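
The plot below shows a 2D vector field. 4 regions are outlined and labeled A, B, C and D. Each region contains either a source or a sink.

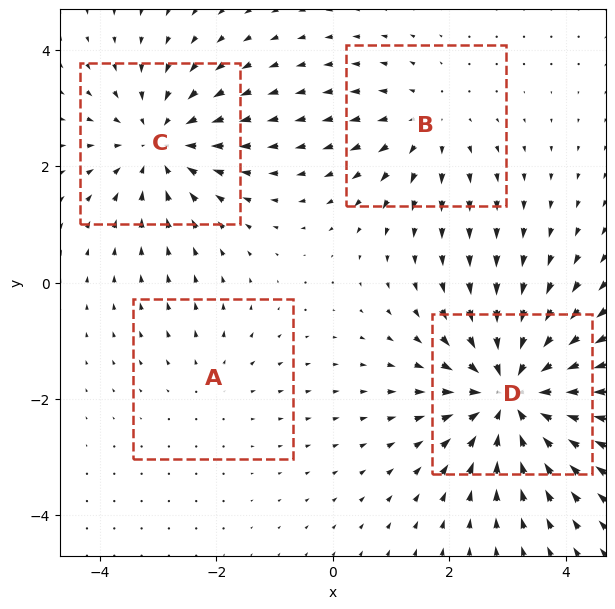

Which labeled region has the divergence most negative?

D

Divergence at each region's feature centre — A: about +2, B: about +3, C: about -5, D: about -7. Region D is most negative.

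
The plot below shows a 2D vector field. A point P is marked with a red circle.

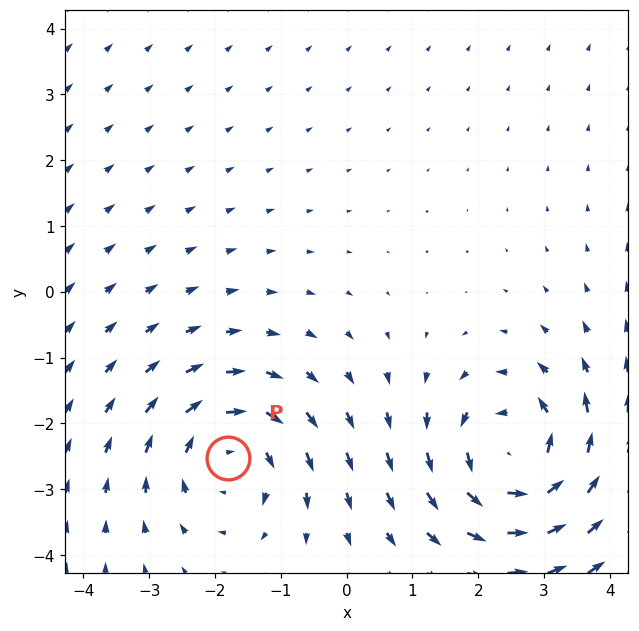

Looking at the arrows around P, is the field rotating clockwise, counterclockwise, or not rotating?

clockwise

Near P at (-1.8, -2.5) the arrows circulate clockwise. The curl (z-component) there is about -4; negative curl means clockwise rotation.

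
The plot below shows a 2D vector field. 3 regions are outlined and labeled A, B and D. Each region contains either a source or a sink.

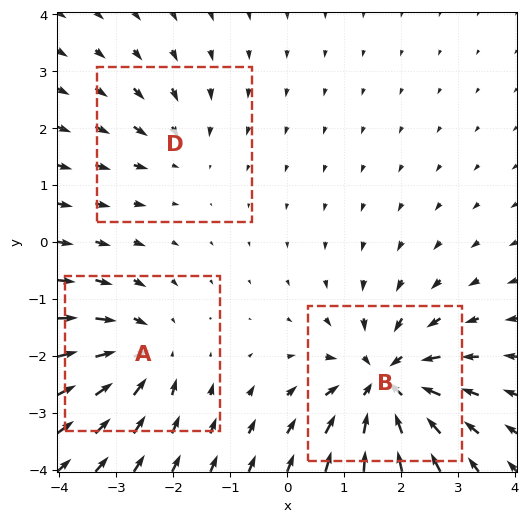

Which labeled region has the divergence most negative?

B

Divergence at each region's feature centre — A: about -4, B: about -6, D: about -2. Region B is most negative.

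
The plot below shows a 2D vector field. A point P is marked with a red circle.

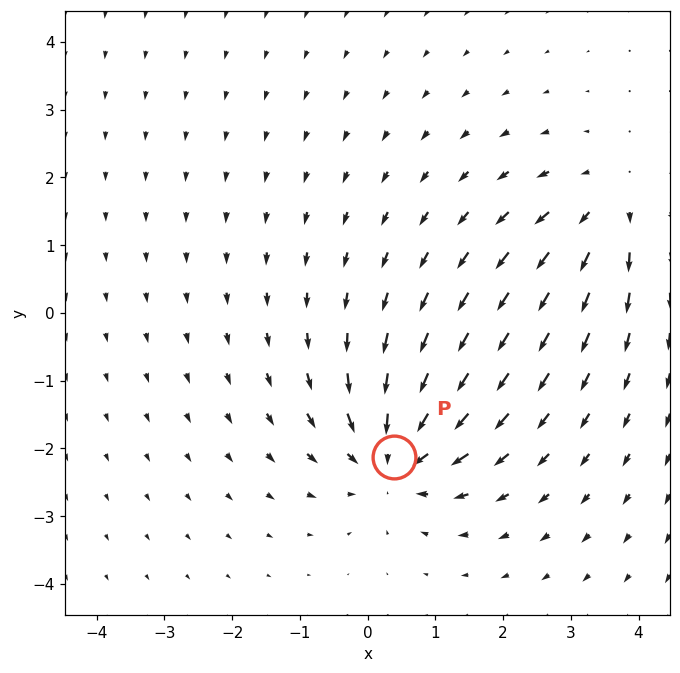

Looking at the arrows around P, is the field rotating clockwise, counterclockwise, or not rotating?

not rotating

Near P at (0.4, -2.1) the arrows show no circulation. The curl there is ≈0.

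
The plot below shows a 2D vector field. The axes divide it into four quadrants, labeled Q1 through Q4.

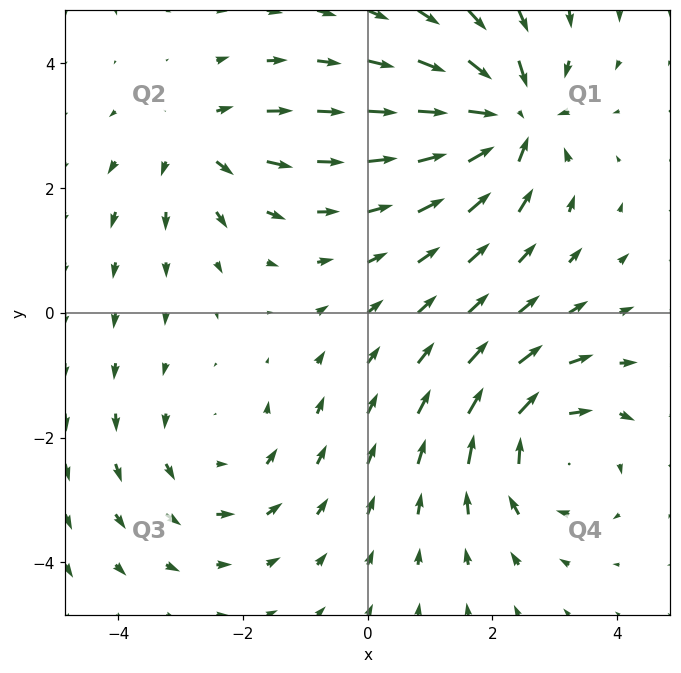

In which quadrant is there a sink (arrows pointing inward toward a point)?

The sink sits at approximately (2.3, 3.1), which lies in quadrant Q1. The divergence there is about -6, negative as expected for a sink.

Q1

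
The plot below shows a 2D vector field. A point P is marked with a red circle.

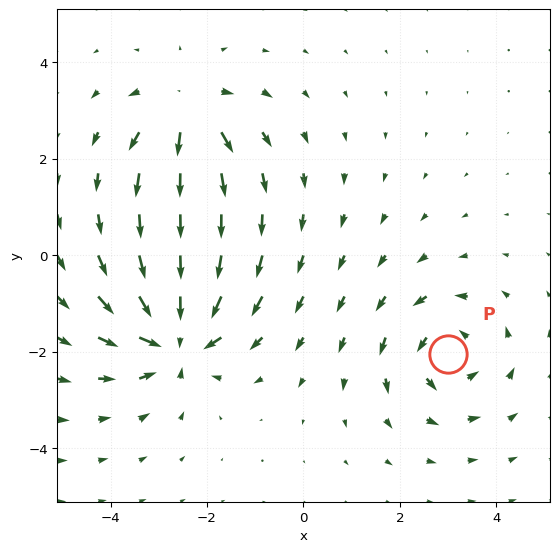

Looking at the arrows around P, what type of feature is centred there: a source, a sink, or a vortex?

vortex

At P (3.0, -2.1) the arrows circulate counterclockwise. Divergence ≈0, curl about +4 — near-zero divergence with nonzero curl is a vortex.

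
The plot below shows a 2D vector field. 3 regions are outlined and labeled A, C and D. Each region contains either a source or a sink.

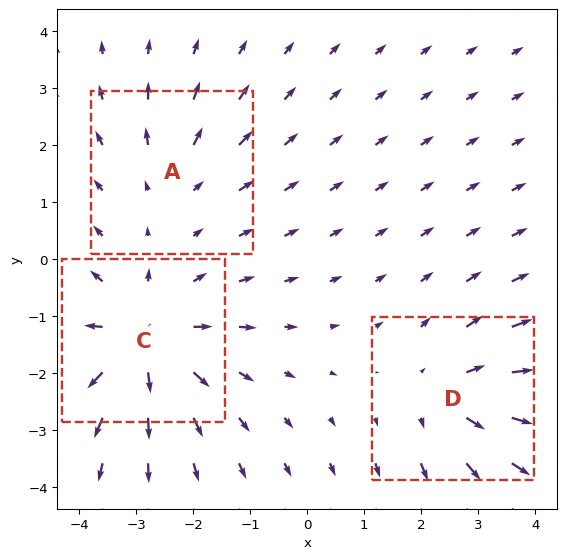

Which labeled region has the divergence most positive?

Divergence at each region's feature centre — A: about +2, C: about +4, D: about +3. Region C is most positive.

C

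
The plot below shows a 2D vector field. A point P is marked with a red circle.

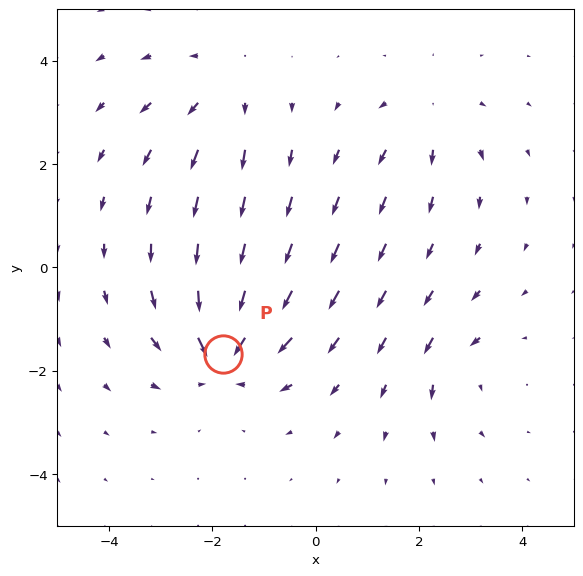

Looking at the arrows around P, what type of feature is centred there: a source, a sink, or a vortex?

At P (-1.8, -1.7) the arrows converge inward. Divergence about -5, curl ≈0 — negative divergence with near-zero curl is a sink.

sink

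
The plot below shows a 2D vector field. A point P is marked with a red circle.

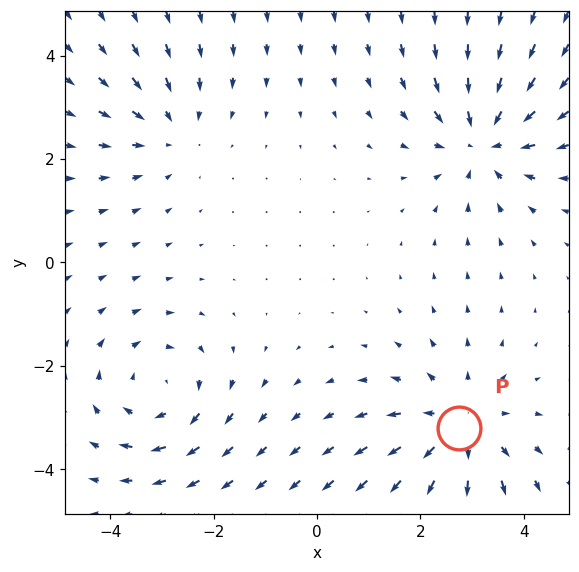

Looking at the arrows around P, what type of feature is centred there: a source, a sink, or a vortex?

source

At P (2.8, -3.2) the arrows spread outward. Divergence about +4, curl ≈0 — positive divergence with near-zero curl is a source.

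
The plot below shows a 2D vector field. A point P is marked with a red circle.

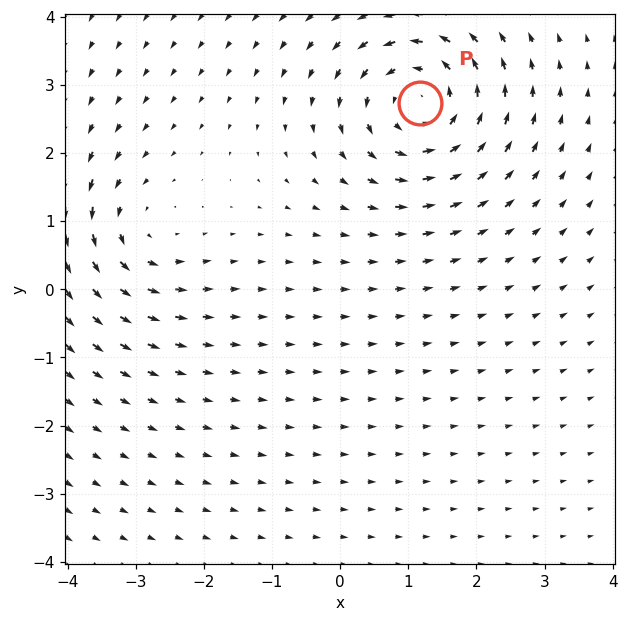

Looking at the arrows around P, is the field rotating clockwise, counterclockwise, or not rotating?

Near P at (1.2, 2.7) the arrows circulate counterclockwise. The curl (z-component) there is about +5; positive curl means counterclockwise rotation.

counterclockwise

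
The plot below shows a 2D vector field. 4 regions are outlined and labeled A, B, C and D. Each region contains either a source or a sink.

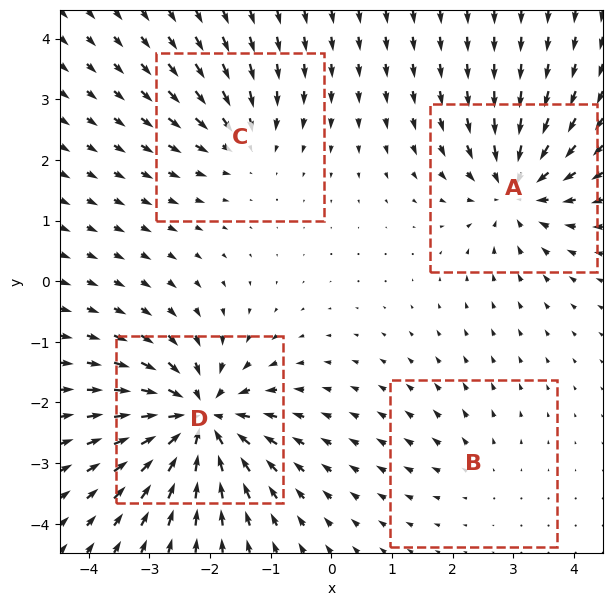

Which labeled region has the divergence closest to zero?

B

Divergence at each region's feature centre — A: about -6, B: about +2, C: about -4, D: about -9. Region B is closest to zero.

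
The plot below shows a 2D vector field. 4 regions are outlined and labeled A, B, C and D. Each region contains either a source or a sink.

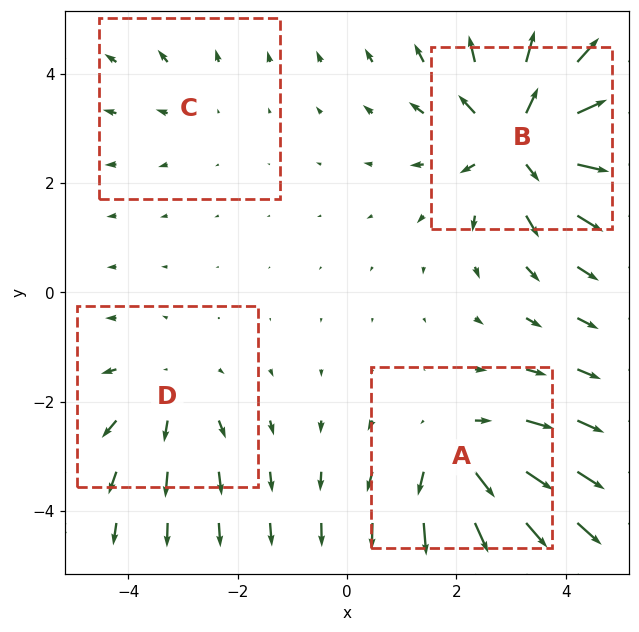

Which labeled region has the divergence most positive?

Divergence at each region's feature centre — A: about +5, B: about +7, C: about +2, D: about +3. Region B is most positive.

B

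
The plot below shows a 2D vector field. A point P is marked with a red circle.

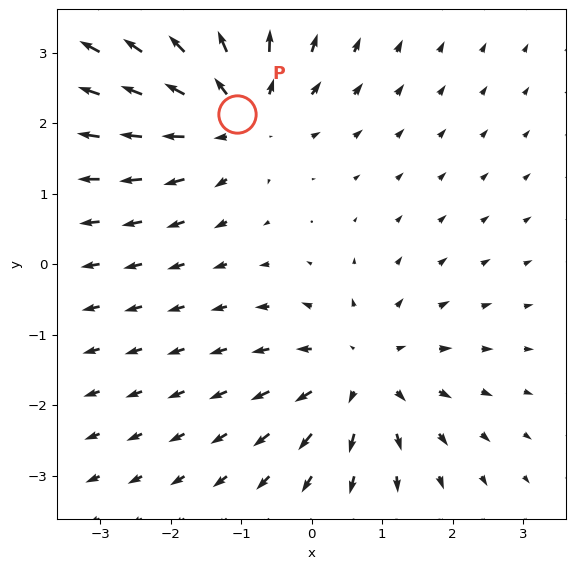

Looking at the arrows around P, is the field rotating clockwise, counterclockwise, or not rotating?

not rotating

Near P at (-1.1, 2.1) the arrows show no circulation. The curl there is ≈0.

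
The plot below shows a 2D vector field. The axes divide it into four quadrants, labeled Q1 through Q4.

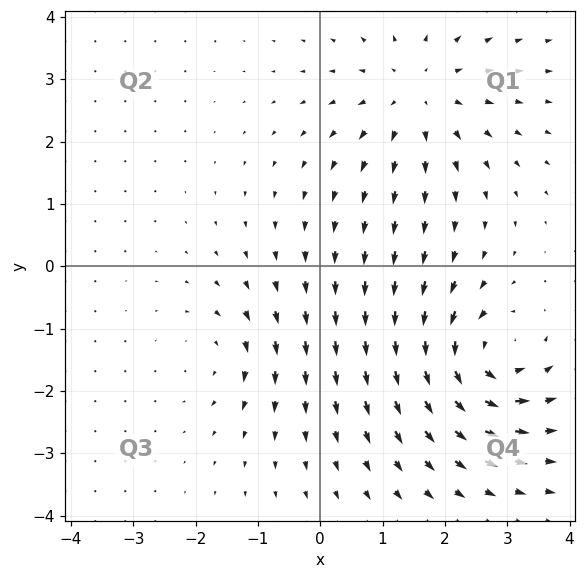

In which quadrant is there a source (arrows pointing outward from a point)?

The source sits at approximately (1.6, 2.8), which lies in quadrant Q1. The divergence there is about +4, positive as expected for a source.

Q1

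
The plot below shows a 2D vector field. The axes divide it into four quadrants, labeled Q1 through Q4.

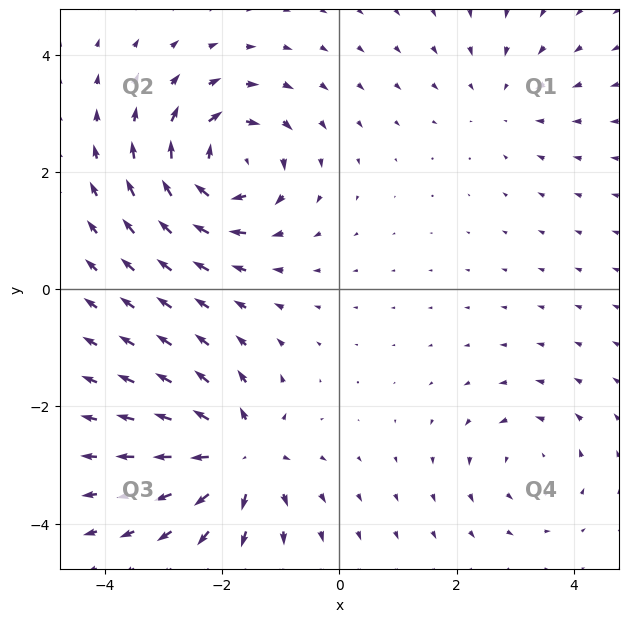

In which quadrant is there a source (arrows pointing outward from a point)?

The source sits at approximately (-1.7, -2.8), which lies in quadrant Q3. The divergence there is about +6, positive as expected for a source.

Q3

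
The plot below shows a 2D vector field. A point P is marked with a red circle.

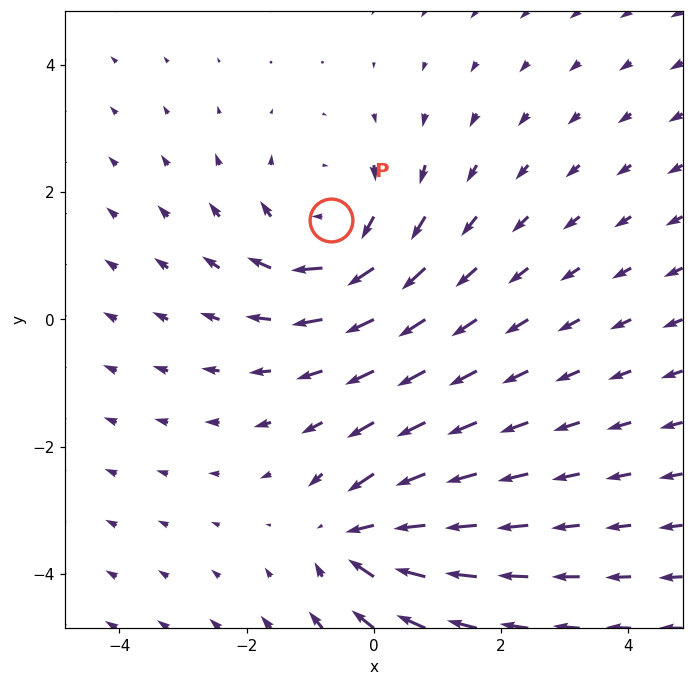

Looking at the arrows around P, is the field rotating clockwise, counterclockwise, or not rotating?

clockwise

Near P at (-0.7, 1.6) the arrows circulate clockwise. The curl (z-component) there is about -3; negative curl means clockwise rotation.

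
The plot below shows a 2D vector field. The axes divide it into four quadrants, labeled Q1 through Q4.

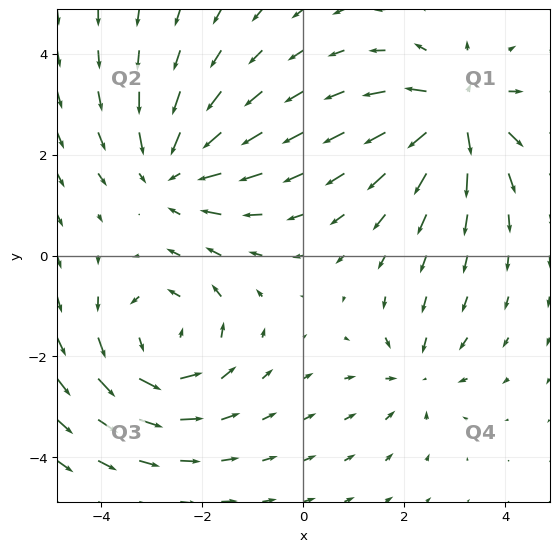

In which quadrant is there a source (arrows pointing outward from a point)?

Q1

The source sits at approximately (3.0, 2.8), which lies in quadrant Q1. The divergence there is about +6, positive as expected for a source.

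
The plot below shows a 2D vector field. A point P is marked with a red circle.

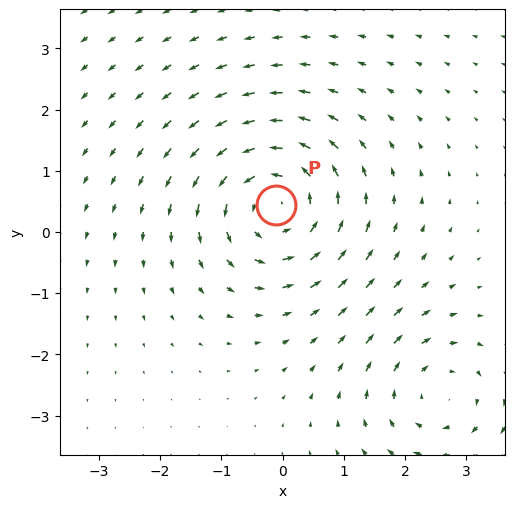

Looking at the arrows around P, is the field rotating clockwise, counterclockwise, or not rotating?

counterclockwise

Near P at (-0.1, 0.4) the arrows circulate counterclockwise. The curl (z-component) there is about +4; positive curl means counterclockwise rotation.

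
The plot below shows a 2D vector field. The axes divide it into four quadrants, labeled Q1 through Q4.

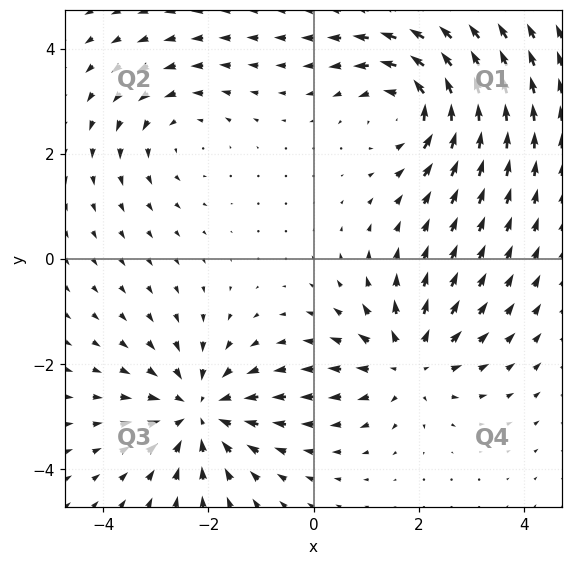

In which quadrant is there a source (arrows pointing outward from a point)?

The source sits at approximately (1.8, -2.0), which lies in quadrant Q4. The divergence there is about +4, positive as expected for a source.

Q4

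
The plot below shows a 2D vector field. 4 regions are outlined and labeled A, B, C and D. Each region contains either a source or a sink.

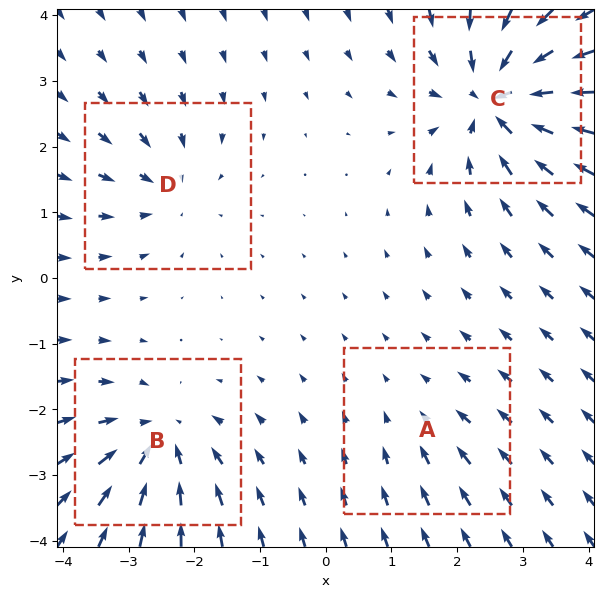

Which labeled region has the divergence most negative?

Divergence at each region's feature centre — A: about -2, B: about -6, C: about -8, D: about -4. Region C is most negative.

C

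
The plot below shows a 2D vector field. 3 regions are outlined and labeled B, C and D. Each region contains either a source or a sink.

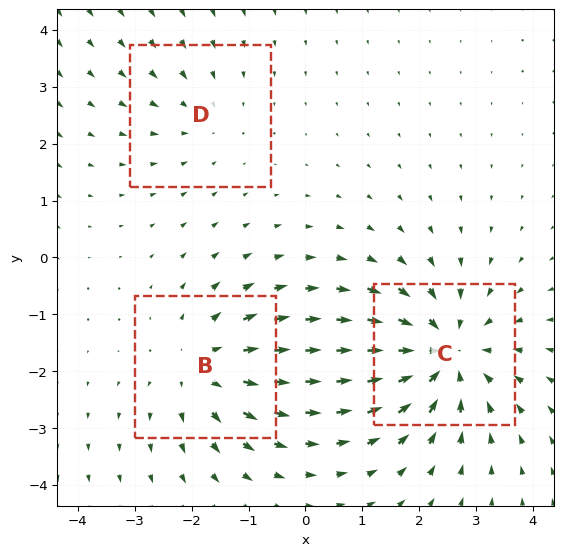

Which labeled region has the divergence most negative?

Divergence at each region's feature centre — B: about +3, C: about -5, D: about -2. Region C is most negative.

C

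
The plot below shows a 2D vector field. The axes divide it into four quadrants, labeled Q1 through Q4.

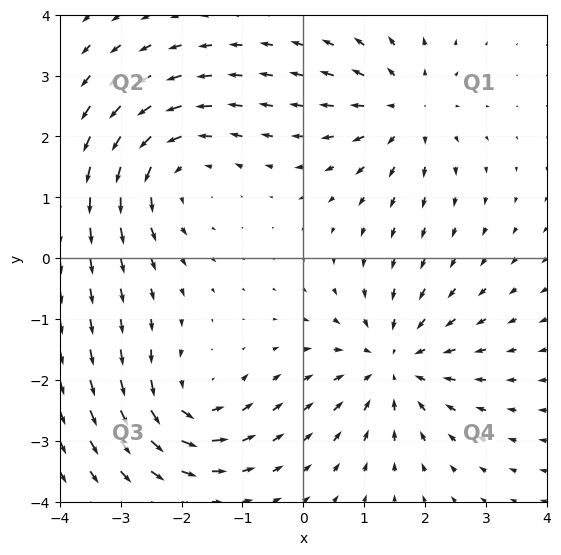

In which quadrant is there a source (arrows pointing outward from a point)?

Q1

The source sits at approximately (1.7, 2.4), which lies in quadrant Q1. The divergence there is about +3, positive as expected for a source.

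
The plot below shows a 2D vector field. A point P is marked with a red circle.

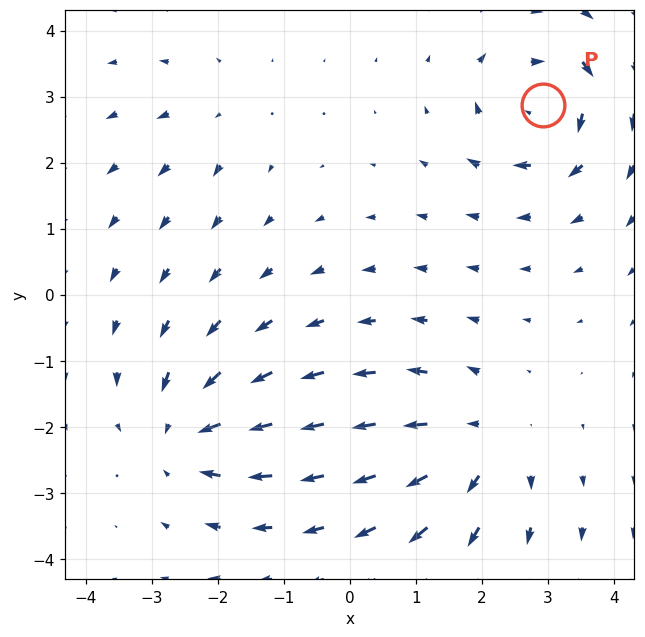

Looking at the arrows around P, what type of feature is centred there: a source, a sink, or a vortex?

vortex

At P (2.9, 2.9) the arrows circulate clockwise. Divergence ≈0, curl about -7 — near-zero divergence with nonzero curl is a vortex.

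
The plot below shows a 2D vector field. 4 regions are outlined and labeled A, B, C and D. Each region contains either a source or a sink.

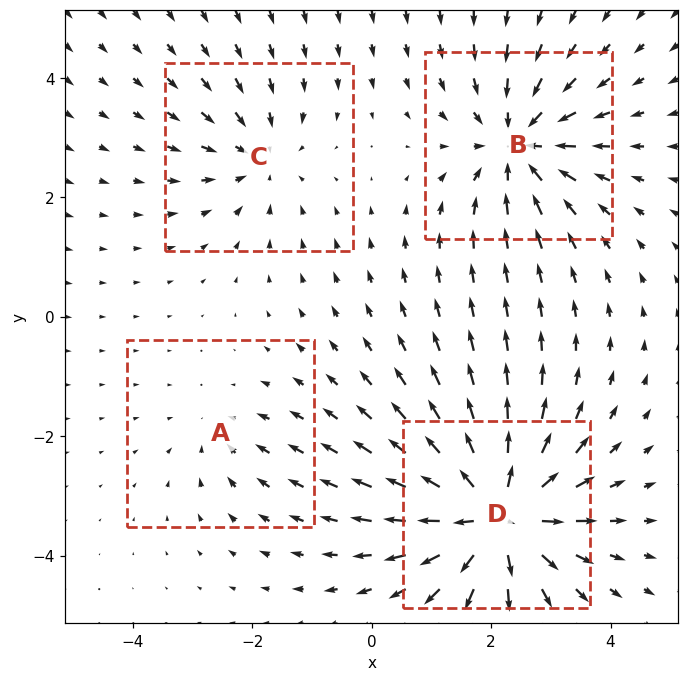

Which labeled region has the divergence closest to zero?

A

Divergence at each region's feature centre — A: about -2, B: about -5, C: about -3, D: about +7. Region A is closest to zero.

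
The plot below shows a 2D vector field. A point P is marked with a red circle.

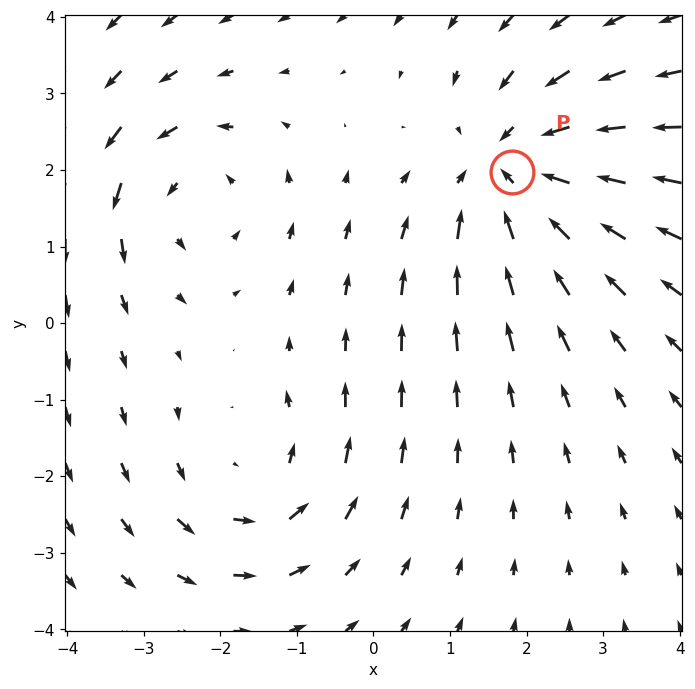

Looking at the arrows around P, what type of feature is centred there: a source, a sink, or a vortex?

sink

At P (1.8, 2.0) the arrows converge inward. Divergence about -3, curl ≈0 — negative divergence with near-zero curl is a sink.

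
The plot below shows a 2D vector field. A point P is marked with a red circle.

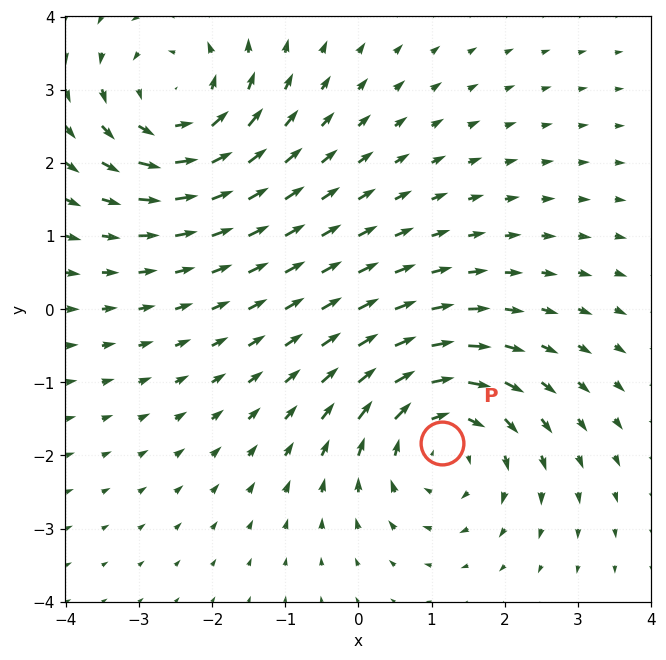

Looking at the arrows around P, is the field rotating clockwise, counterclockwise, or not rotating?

Near P at (1.1, -1.8) the arrows circulate clockwise. The curl (z-component) there is about -4; negative curl means clockwise rotation.

clockwise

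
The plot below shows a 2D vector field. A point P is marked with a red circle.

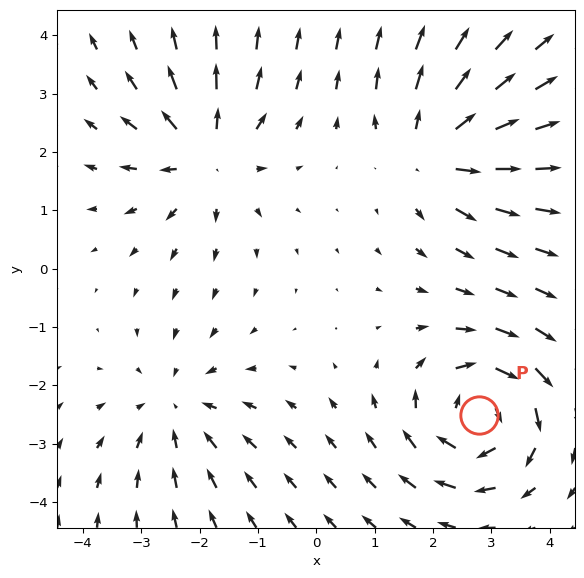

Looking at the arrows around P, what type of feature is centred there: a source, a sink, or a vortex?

At P (2.8, -2.5) the arrows circulate clockwise. Divergence ≈0, curl about -6 — near-zero divergence with nonzero curl is a vortex.

vortex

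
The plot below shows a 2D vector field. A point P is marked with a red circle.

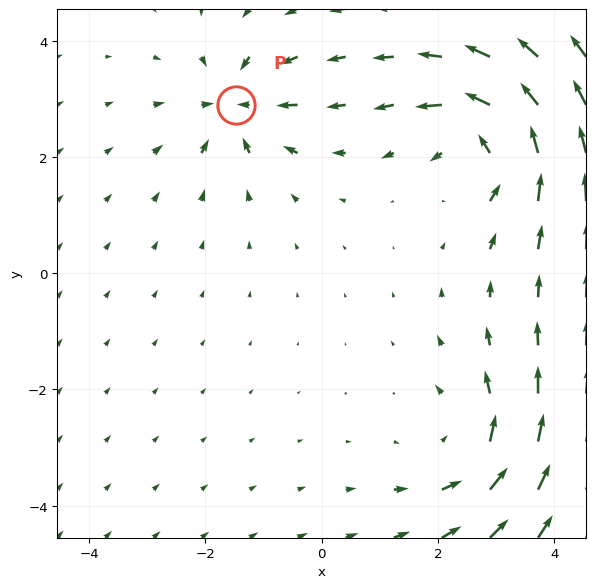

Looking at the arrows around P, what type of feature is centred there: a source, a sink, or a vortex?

At P (-1.5, 2.9) the arrows converge inward. Divergence about -5, curl ≈0 — negative divergence with near-zero curl is a sink.

sink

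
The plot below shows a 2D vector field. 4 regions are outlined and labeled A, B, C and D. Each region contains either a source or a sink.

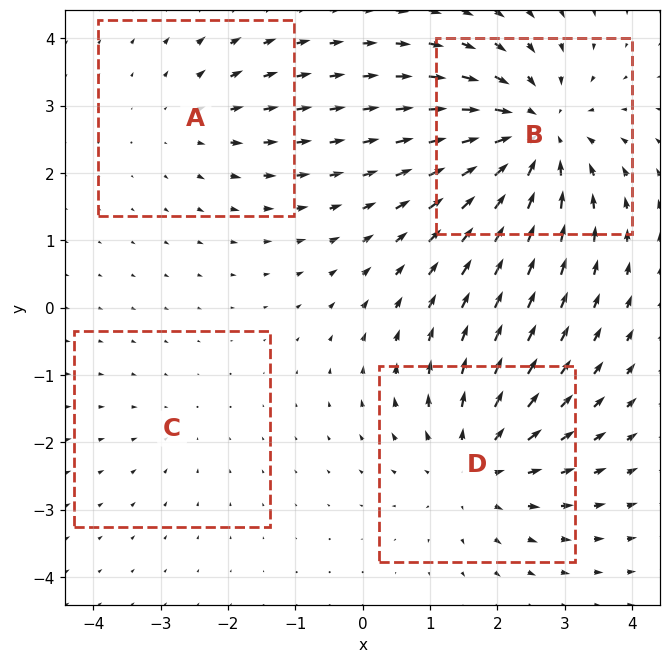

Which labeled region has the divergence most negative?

B

Divergence at each region's feature centre — A: about +3, B: about -6, C: about -2, D: about +5. Region B is most negative.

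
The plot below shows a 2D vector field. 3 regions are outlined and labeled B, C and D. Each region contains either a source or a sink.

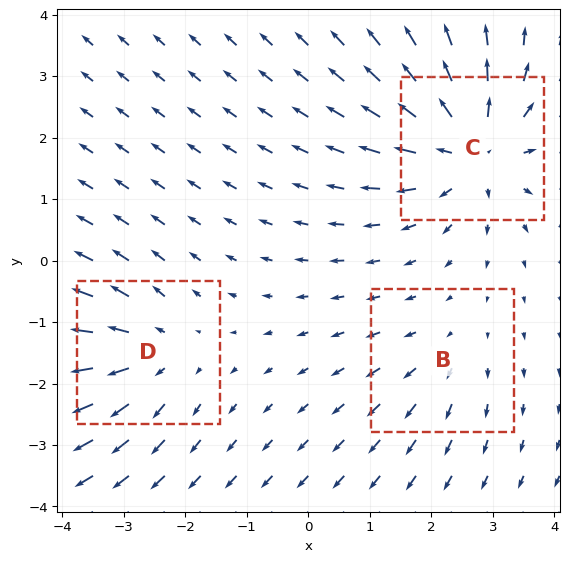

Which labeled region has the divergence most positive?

C

Divergence at each region's feature centre — B: about +2, C: about +5, D: about +3. Region C is most positive.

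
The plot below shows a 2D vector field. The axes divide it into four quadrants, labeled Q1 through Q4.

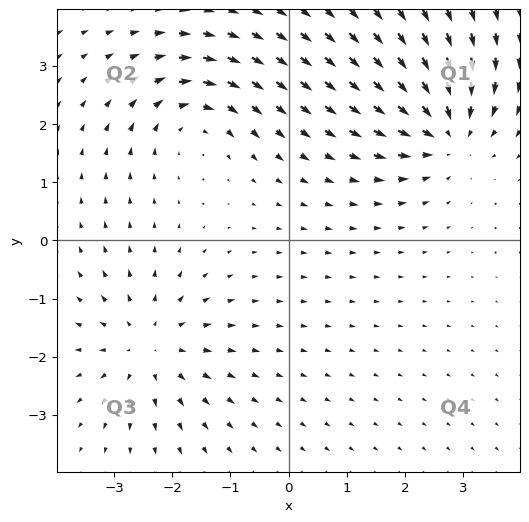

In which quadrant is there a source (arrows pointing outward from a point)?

The source sits at approximately (-2.4, -1.8), which lies in quadrant Q3. The divergence there is about +4, positive as expected for a source.

Q3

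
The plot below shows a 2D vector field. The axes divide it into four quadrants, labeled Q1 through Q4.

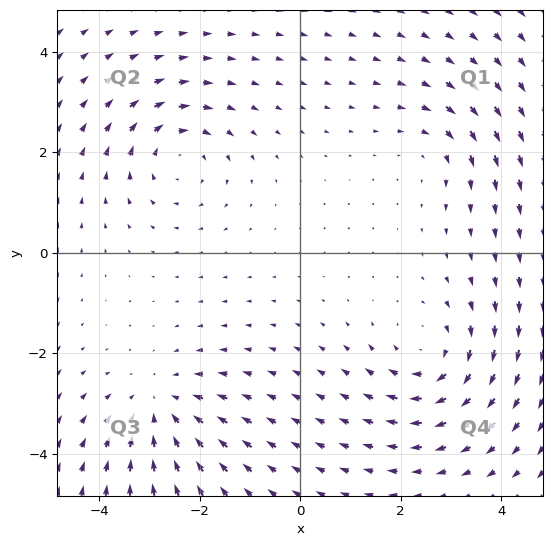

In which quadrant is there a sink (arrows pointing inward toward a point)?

Q3

The sink sits at approximately (-2.8, -3.1), which lies in quadrant Q3. The divergence there is about -4, negative as expected for a sink.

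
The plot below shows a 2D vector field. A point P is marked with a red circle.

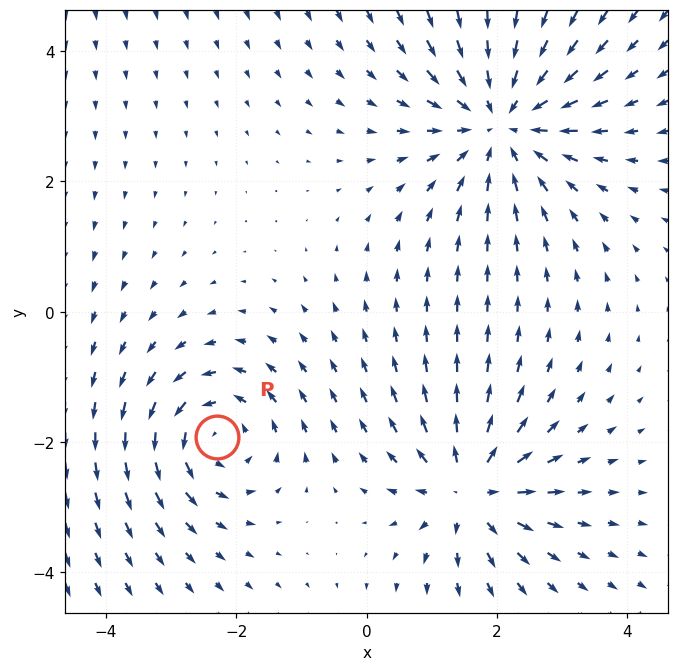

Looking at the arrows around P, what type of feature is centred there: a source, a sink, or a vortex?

vortex

At P (-2.3, -1.9) the arrows circulate counterclockwise. Divergence ≈0, curl about +4 — near-zero divergence with nonzero curl is a vortex.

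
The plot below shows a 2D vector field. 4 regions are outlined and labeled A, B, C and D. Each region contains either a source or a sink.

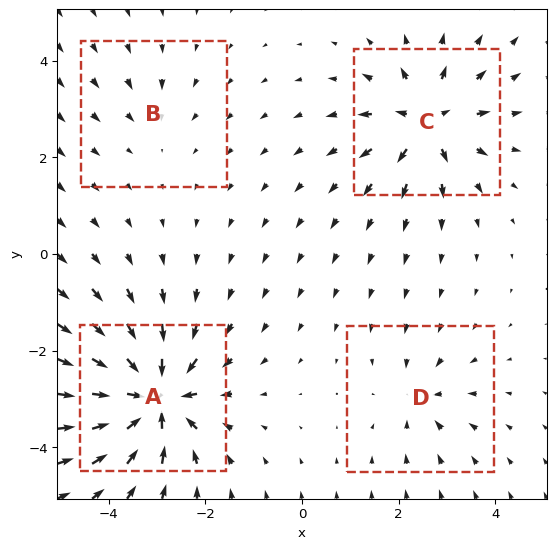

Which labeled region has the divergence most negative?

A

Divergence at each region's feature centre — A: about -10, B: about -2, C: about +7, D: about -4. Region A is most negative.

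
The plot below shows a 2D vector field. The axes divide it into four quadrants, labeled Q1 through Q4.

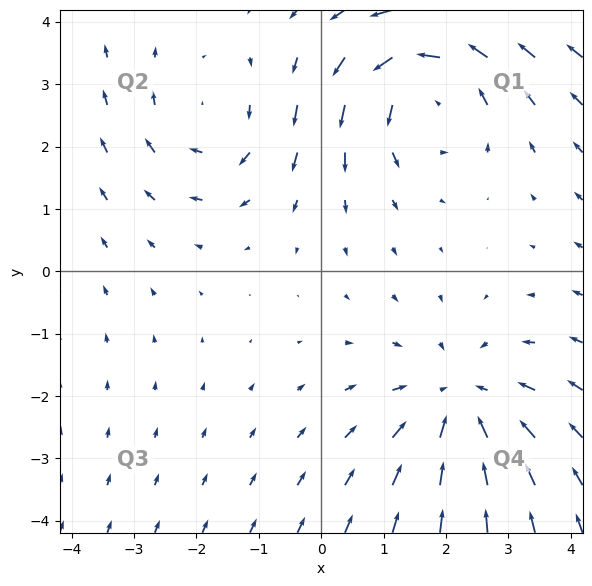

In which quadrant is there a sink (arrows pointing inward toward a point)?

The sink sits at approximately (2.2, -2.1), which lies in quadrant Q4. The divergence there is about -3, negative as expected for a sink.

Q4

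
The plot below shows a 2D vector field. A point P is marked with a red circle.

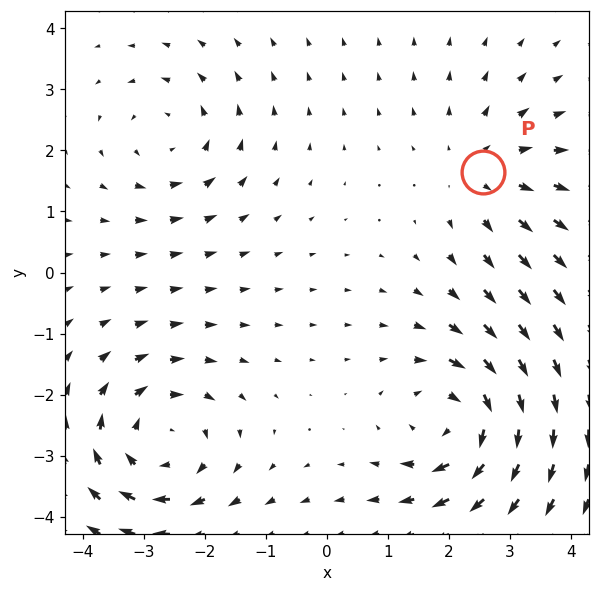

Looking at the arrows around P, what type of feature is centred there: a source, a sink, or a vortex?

At P (2.6, 1.7) the arrows spread outward. Divergence about +3, curl ≈0 — positive divergence with near-zero curl is a source.

source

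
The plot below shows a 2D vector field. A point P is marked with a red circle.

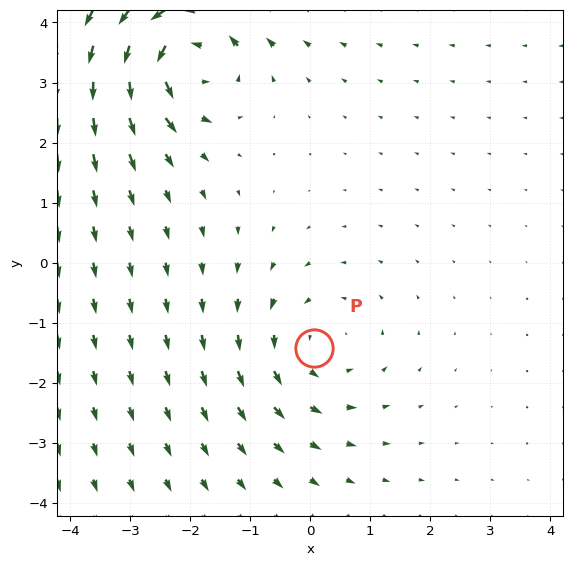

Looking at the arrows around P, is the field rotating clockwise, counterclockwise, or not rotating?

Near P at (0.1, -1.4) the arrows circulate counterclockwise. The curl (z-component) there is about +3; positive curl means counterclockwise rotation.

counterclockwise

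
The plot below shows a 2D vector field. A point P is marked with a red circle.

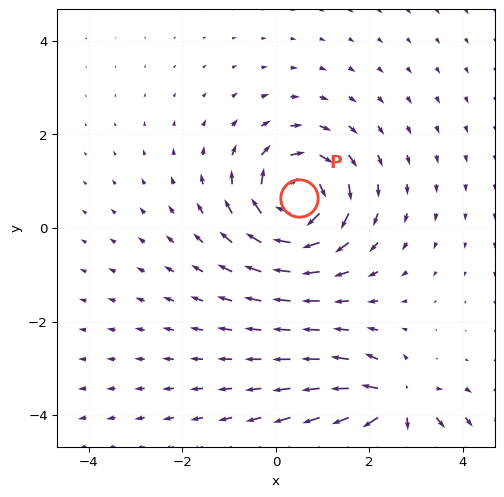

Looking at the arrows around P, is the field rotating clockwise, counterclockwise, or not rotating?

clockwise

Near P at (0.5, 0.6) the arrows circulate clockwise. The curl (z-component) there is about -7; negative curl means clockwise rotation.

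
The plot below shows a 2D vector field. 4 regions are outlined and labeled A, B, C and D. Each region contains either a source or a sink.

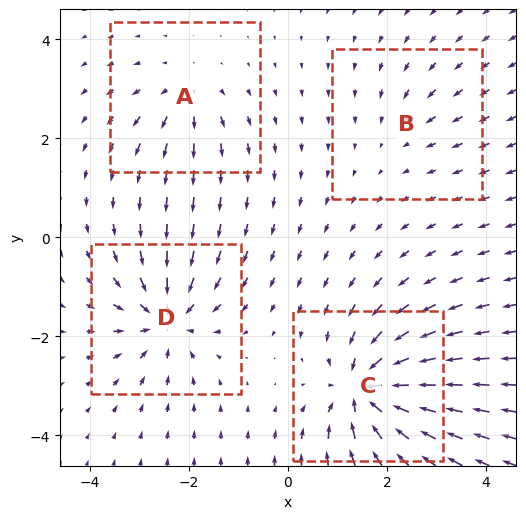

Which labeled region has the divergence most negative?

C

Divergence at each region's feature centre — A: about +4, B: about -2, C: about -8, D: about -6. Region C is most negative.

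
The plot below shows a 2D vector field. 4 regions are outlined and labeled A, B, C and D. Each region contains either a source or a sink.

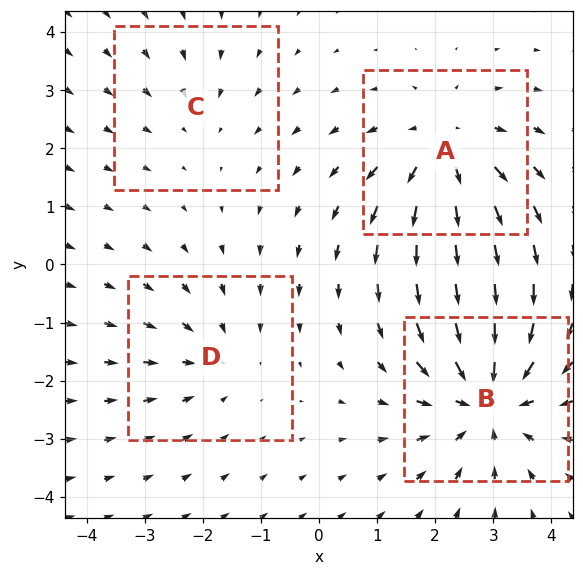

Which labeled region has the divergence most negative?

B

Divergence at each region's feature centre — A: about +5, B: about -6, C: about -2, D: about -3. Region B is most negative.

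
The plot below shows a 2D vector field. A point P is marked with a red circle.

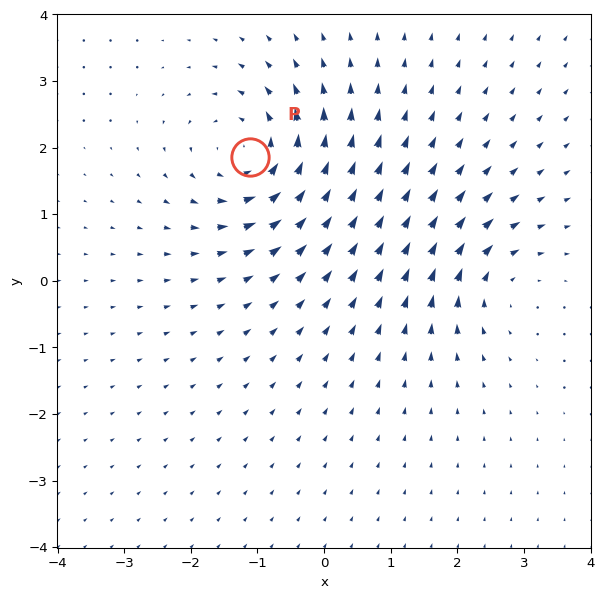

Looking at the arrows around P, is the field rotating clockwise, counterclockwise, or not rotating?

Near P at (-1.1, 1.9) the arrows circulate counterclockwise. The curl (z-component) there is about +5; positive curl means counterclockwise rotation.

counterclockwise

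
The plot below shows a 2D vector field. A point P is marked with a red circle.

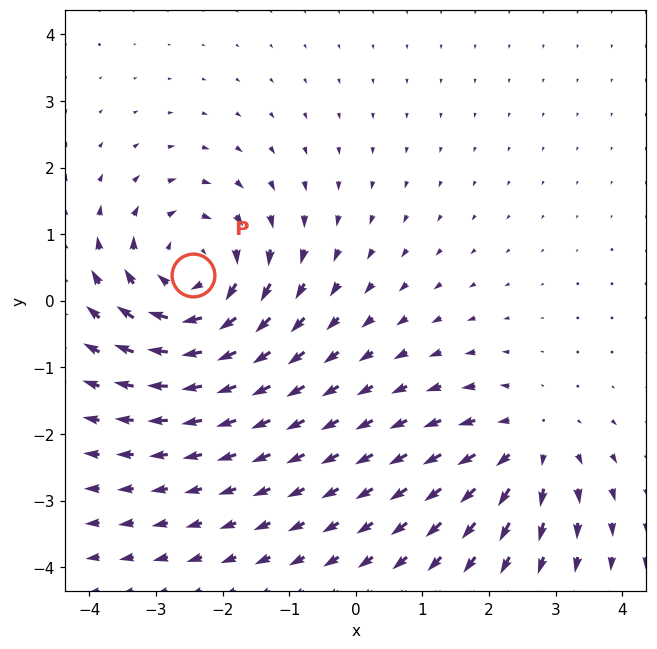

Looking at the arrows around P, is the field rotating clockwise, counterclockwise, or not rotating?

clockwise

Near P at (-2.4, 0.4) the arrows circulate clockwise. The curl (z-component) there is about -4; negative curl means clockwise rotation.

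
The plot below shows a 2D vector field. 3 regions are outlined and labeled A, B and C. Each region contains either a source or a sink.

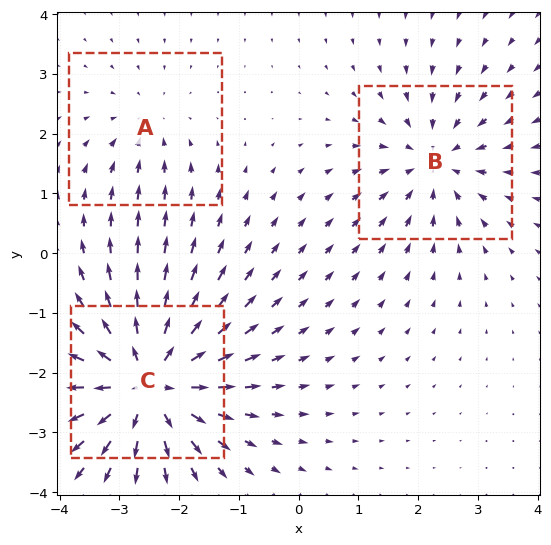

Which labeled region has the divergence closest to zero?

A

Divergence at each region's feature centre — A: about -2, B: about -3, C: about +5. Region A is closest to zero.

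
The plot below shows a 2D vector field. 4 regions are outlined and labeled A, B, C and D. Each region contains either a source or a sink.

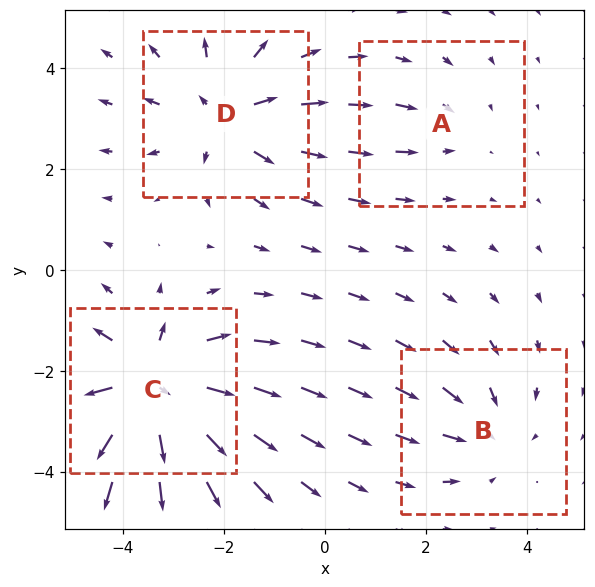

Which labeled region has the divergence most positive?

Divergence at each region's feature centre — A: about -2, B: about -3, C: about +7, D: about +4. Region C is most positive.

C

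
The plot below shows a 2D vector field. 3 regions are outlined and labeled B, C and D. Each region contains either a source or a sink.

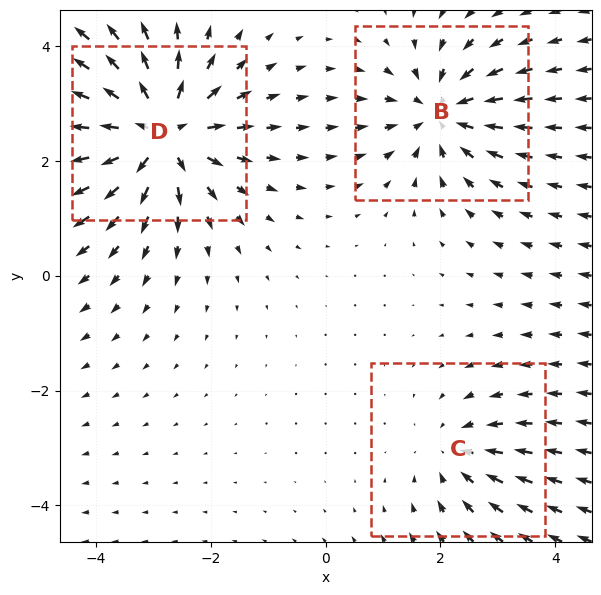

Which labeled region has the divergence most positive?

Divergence at each region's feature centre — B: about -4, C: about -2, D: about +5. Region D is most positive.

D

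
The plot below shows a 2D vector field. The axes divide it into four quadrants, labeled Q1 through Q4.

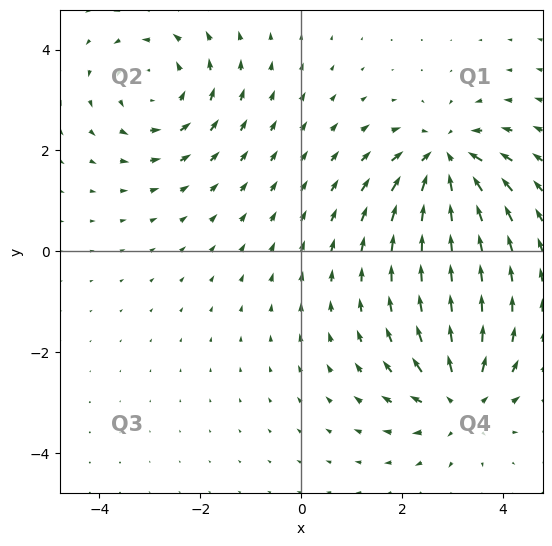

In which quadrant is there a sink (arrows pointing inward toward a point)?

The sink sits at approximately (2.9, 1.8), which lies in quadrant Q1. The divergence there is about -6, negative as expected for a sink.

Q1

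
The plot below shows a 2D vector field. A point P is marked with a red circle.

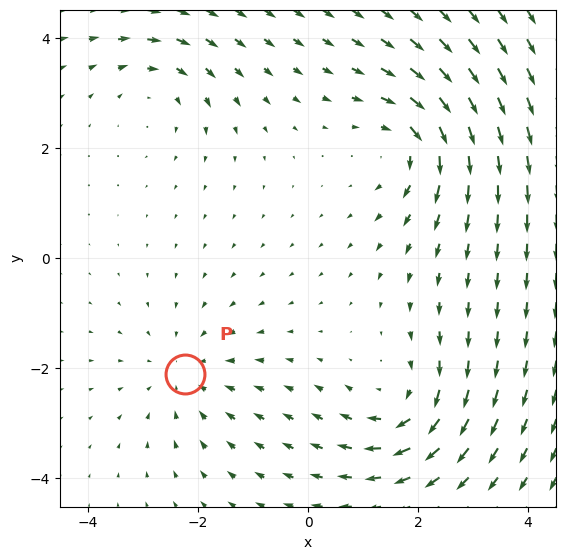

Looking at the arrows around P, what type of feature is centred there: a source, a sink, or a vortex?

sink

At P (-2.2, -2.1) the arrows converge inward. Divergence about -3, curl ≈0 — negative divergence with near-zero curl is a sink.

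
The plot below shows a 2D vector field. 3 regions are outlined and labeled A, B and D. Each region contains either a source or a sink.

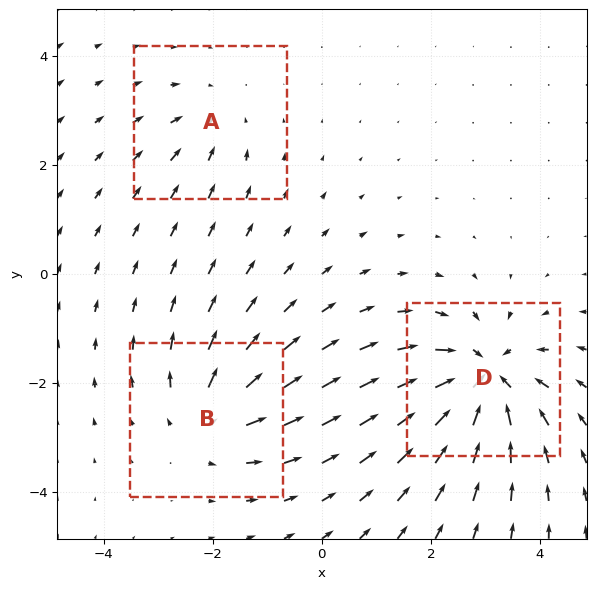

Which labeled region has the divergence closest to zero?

Divergence at each region's feature centre — A: about -2, B: about +4, D: about -6. Region A is closest to zero.

A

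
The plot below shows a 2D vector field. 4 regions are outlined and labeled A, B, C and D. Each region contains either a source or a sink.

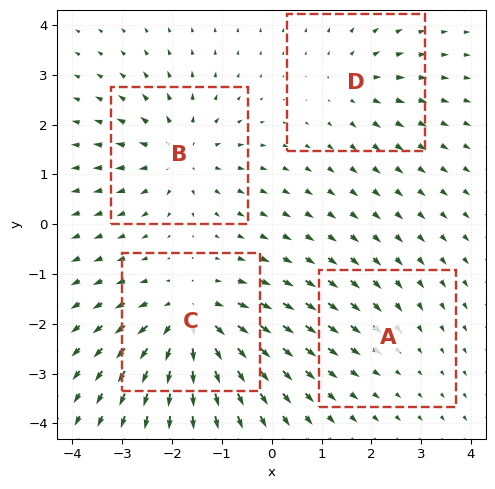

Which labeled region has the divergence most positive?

C

Divergence at each region's feature centre — A: about -2, B: about +5, C: about +7, D: about +3. Region C is most positive.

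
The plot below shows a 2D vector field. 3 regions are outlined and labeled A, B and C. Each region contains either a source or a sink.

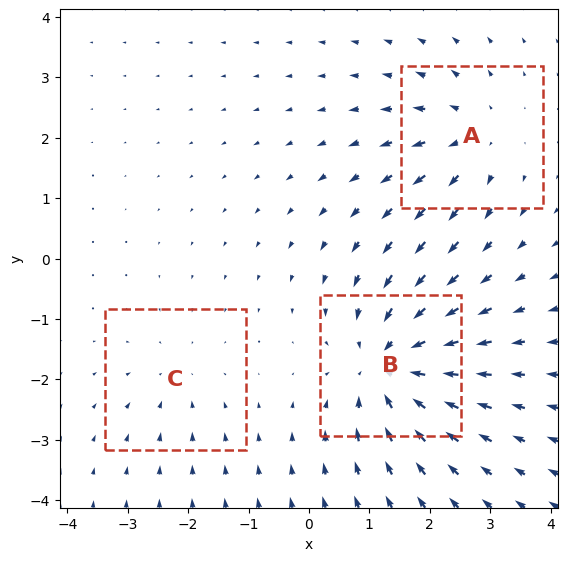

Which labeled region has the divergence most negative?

Divergence at each region's feature centre — A: about +3, B: about -5, C: about -2. Region B is most negative.

B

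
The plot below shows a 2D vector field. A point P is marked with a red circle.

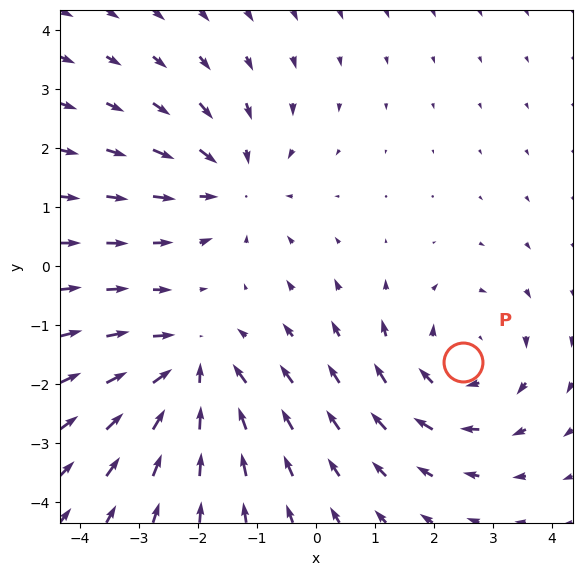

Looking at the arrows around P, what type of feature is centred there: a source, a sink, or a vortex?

At P (2.5, -1.6) the arrows circulate clockwise. Divergence ≈0, curl about -3 — near-zero divergence with nonzero curl is a vortex.

vortex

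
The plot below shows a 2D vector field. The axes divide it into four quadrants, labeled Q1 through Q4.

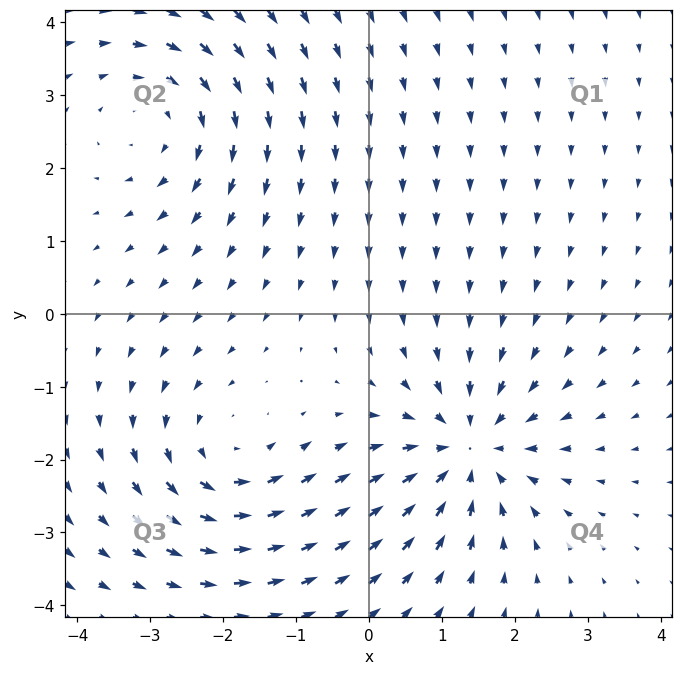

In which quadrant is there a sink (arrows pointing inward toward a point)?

The sink sits at approximately (1.4, -1.8), which lies in quadrant Q4. The divergence there is about -4, negative as expected for a sink.

Q4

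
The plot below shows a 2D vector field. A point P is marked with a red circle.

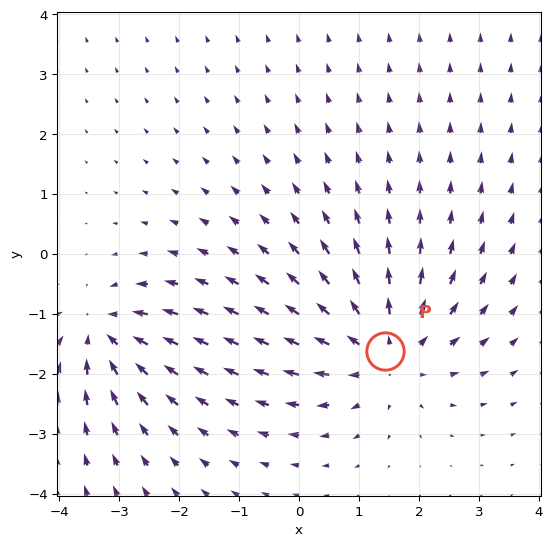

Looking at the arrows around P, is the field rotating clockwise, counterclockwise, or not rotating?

Near P at (1.4, -1.6) the arrows show no circulation. The curl there is ≈0.

not rotating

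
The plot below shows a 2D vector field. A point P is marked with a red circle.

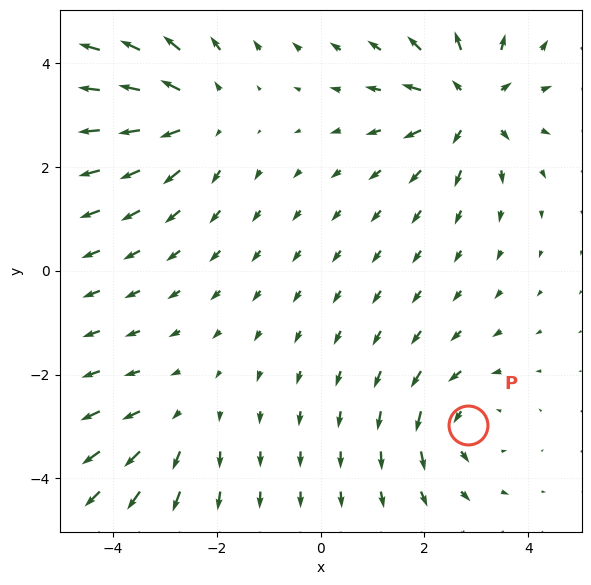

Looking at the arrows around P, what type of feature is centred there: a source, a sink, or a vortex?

vortex

At P (2.8, -3.0) the arrows circulate counterclockwise. Divergence ≈0, curl about +4 — near-zero divergence with nonzero curl is a vortex.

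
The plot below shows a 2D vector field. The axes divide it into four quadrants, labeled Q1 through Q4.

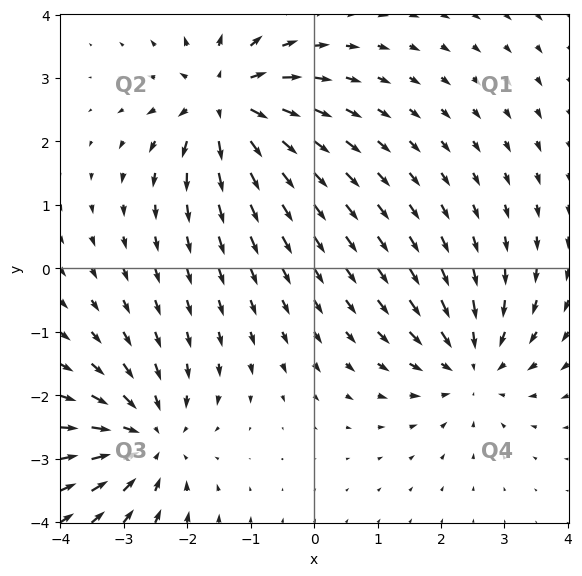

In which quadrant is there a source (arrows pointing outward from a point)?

The source sits at approximately (-1.4, 2.6), which lies in quadrant Q2. The divergence there is about +6, positive as expected for a source.

Q2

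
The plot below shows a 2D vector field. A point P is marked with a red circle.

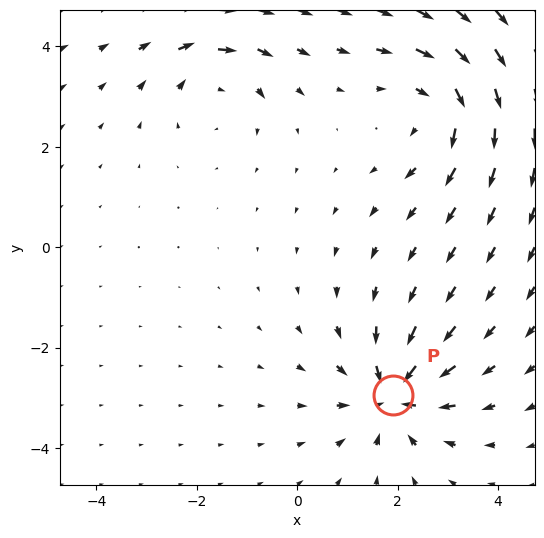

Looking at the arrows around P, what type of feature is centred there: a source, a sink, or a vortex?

At P (1.9, -2.9) the arrows converge inward. Divergence about -6, curl ≈0 — negative divergence with near-zero curl is a sink.

sink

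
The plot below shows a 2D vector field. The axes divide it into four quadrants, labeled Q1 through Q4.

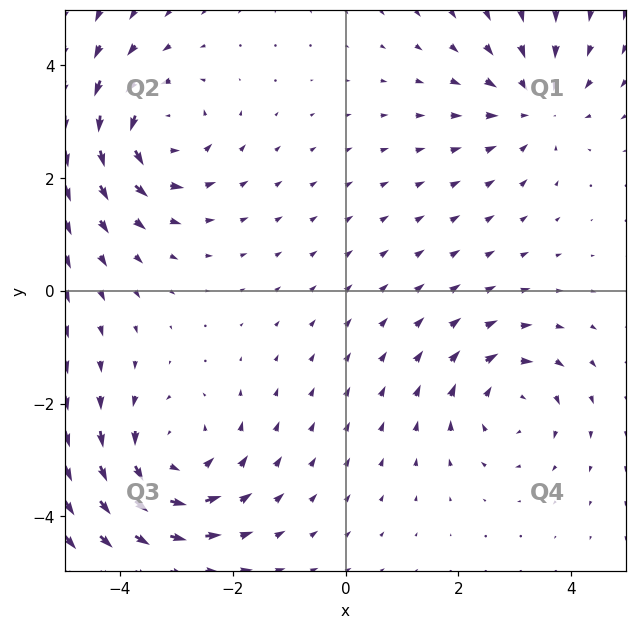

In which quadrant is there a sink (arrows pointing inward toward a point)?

Q1

The sink sits at approximately (3.4, 3.3), which lies in quadrant Q1. The divergence there is about -3, negative as expected for a sink.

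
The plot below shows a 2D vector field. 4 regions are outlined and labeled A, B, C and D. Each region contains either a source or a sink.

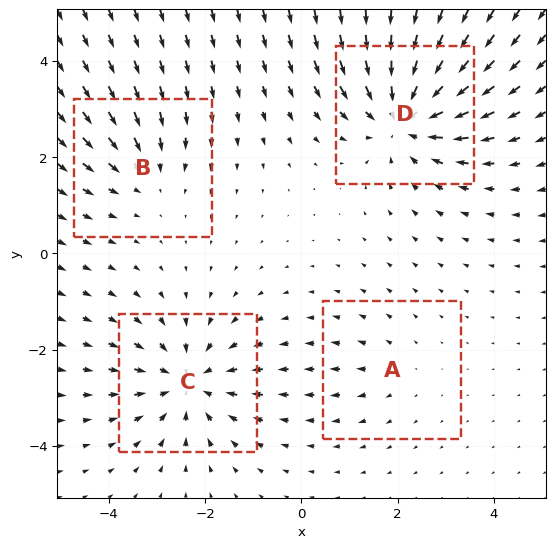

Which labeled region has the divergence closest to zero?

Divergence at each region's feature centre — A: about +2, B: about -3, C: about -5, D: about -6. Region A is closest to zero.

A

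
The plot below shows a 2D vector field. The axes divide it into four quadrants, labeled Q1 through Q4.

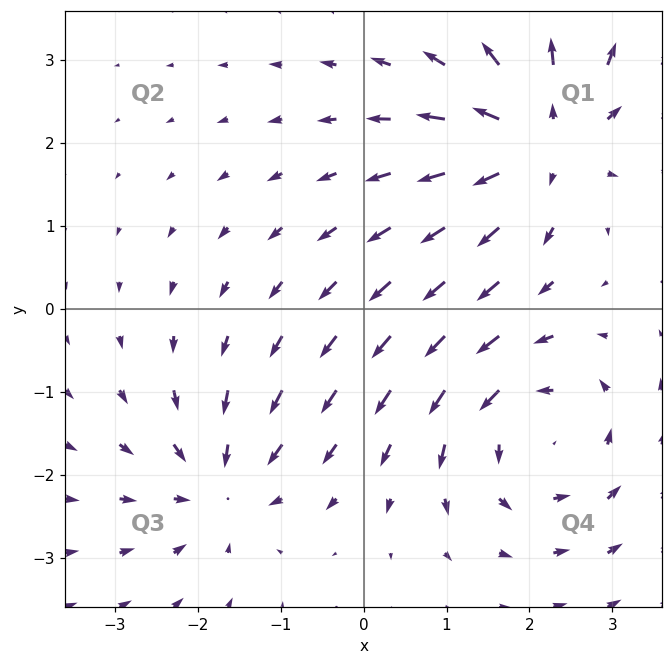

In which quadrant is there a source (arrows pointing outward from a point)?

The source sits at approximately (2.1, 2.0), which lies in quadrant Q1. The divergence there is about +4, positive as expected for a source.

Q1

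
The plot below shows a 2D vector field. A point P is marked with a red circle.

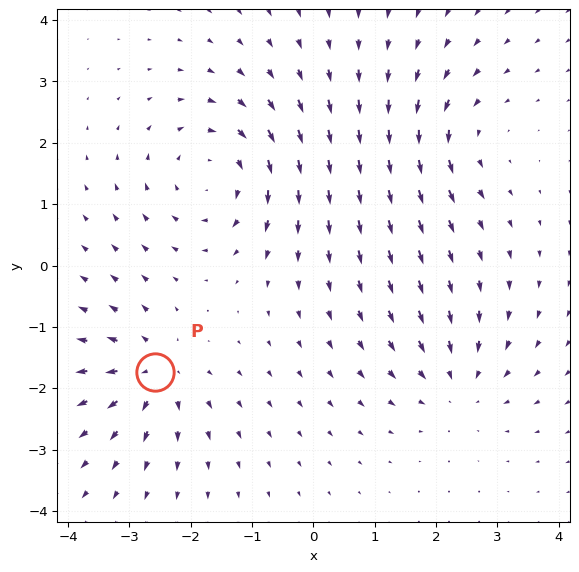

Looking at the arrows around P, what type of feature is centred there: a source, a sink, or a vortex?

source

At P (-2.6, -1.7) the arrows spread outward. Divergence about +5, curl ≈0 — positive divergence with near-zero curl is a source.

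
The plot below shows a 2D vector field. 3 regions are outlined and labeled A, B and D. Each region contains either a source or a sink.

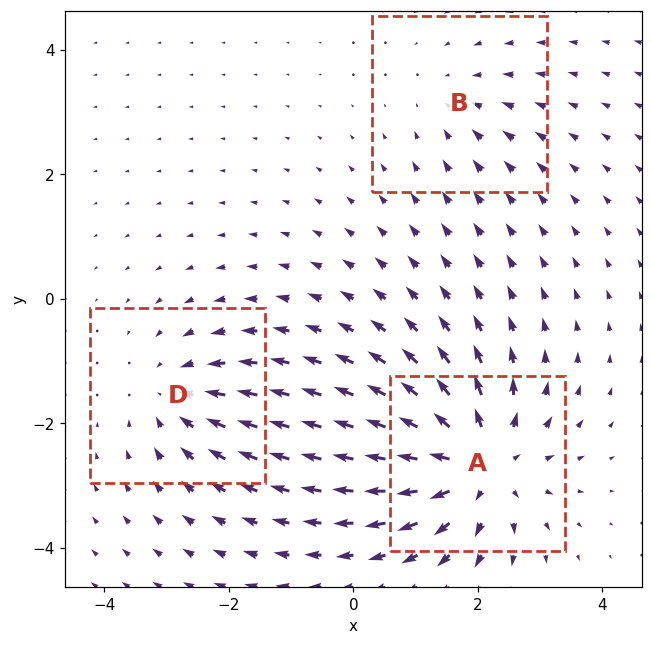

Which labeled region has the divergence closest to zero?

Divergence at each region's feature centre — A: about +5, B: about -2, D: about -3. Region B is closest to zero.

B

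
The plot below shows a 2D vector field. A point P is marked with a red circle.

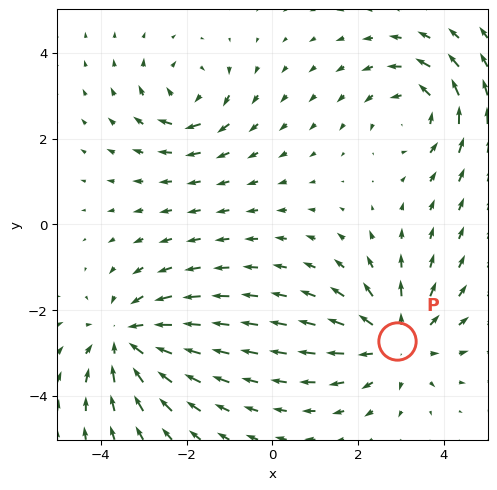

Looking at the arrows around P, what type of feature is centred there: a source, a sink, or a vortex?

source

At P (2.9, -2.7) the arrows spread outward. Divergence about +4, curl ≈0 — positive divergence with near-zero curl is a source.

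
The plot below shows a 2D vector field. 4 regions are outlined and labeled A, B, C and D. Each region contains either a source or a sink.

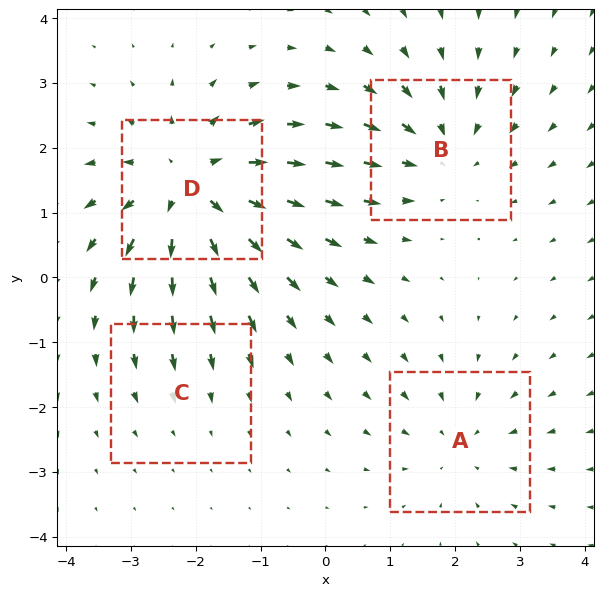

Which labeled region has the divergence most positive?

Divergence at each region's feature centre — A: about -3, B: about -4, C: about -2, D: about +6. Region D is most positive.

D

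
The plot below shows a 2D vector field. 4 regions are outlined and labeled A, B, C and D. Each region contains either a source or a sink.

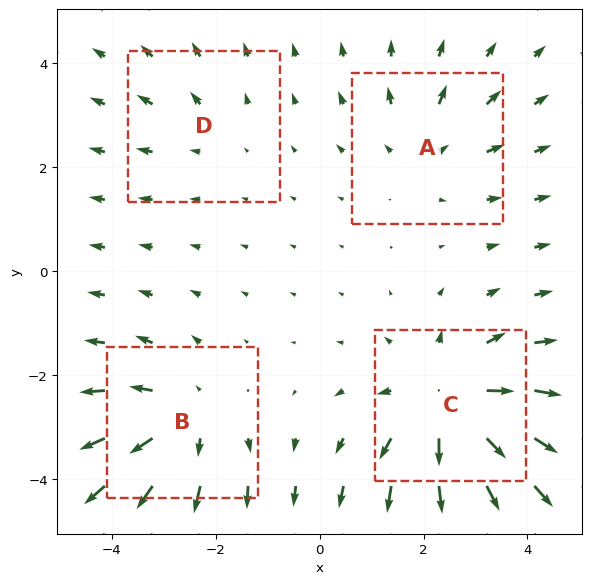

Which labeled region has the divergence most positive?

Divergence at each region's feature centre — A: about +3, B: about +4, C: about +6, D: about +2. Region C is most positive.

C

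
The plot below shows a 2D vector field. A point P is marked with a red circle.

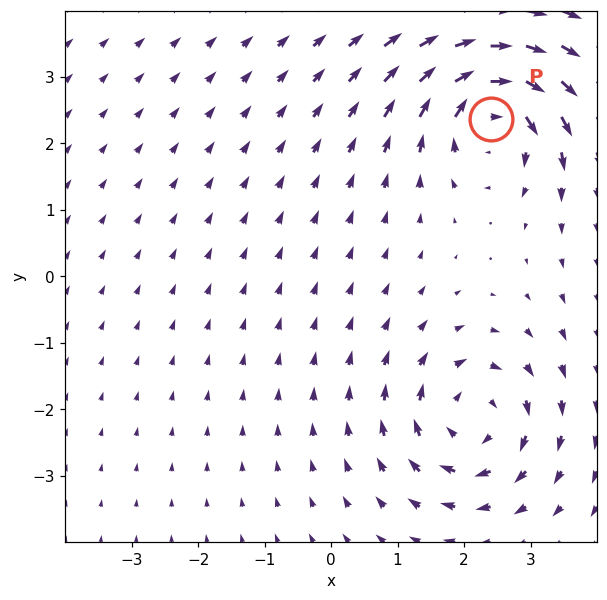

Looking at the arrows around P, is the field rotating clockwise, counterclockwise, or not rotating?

clockwise

Near P at (2.4, 2.4) the arrows circulate clockwise. The curl (z-component) there is about -6; negative curl means clockwise rotation.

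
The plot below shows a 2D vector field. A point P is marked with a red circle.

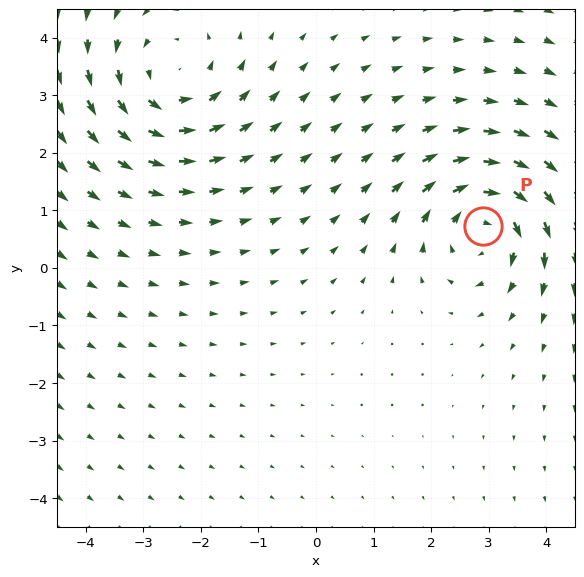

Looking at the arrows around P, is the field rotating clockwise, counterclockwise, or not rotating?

Near P at (2.9, 0.7) the arrows circulate clockwise. The curl (z-component) there is about -3; negative curl means clockwise rotation.

clockwise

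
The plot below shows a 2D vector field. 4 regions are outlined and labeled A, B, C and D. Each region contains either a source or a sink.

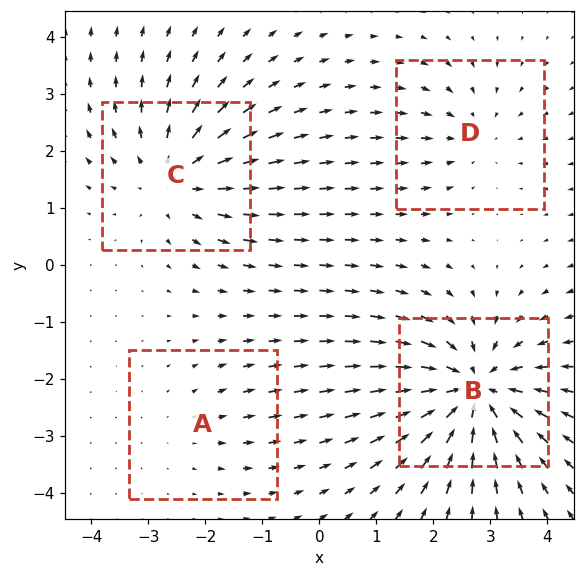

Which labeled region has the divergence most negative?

B

Divergence at each region's feature centre — A: about +2, B: about -7, C: about +5, D: about -3. Region B is most negative.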